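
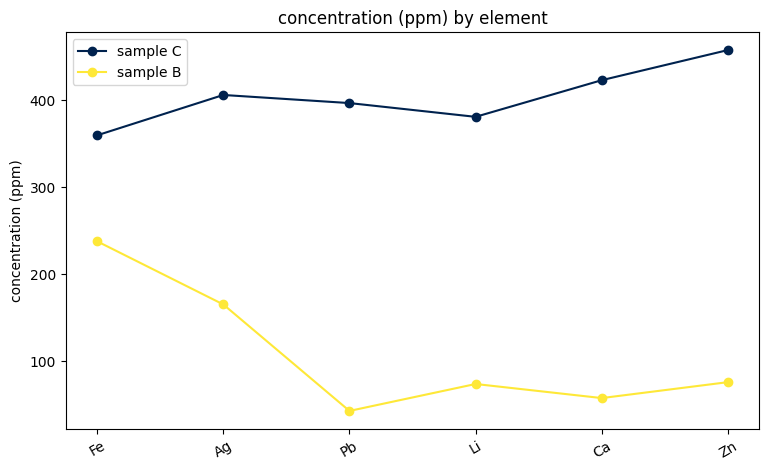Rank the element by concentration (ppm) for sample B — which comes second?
Ag

Top 3 for sample B: Fe ≈ 250, Ag ≈ 150, Zn ≈ 100.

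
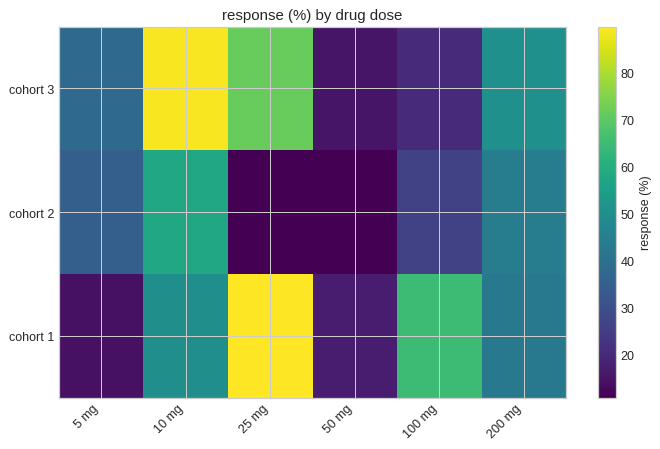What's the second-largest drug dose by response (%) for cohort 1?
100 mg

Top 3 for cohort 1: 25 mg ≈ 90, 100 mg ≈ 60, 10 mg ≈ 50.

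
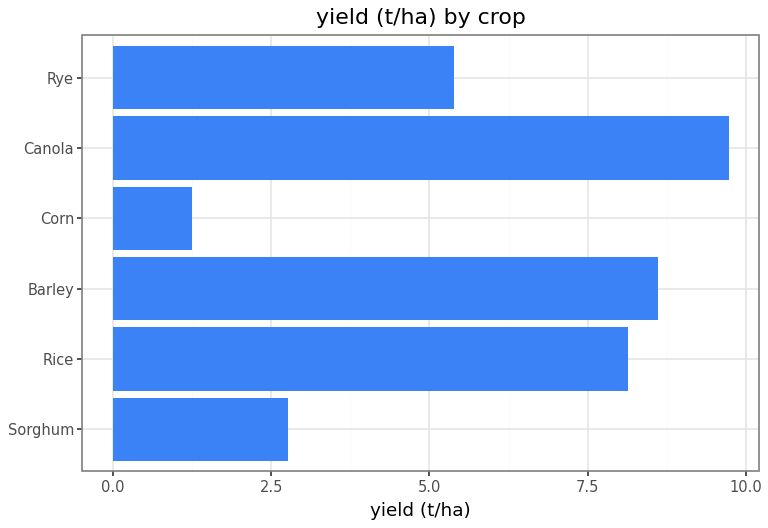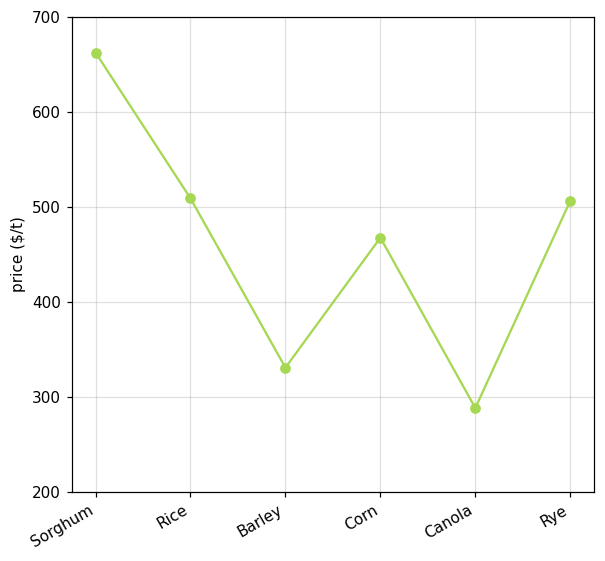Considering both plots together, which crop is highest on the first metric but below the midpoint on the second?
Chart 2 median price ($/t) ≈ 500; below-median crops: Barley, Corn, Canola. Among those, Canola has the highest yield (t/ha) (≈ 10).

Canola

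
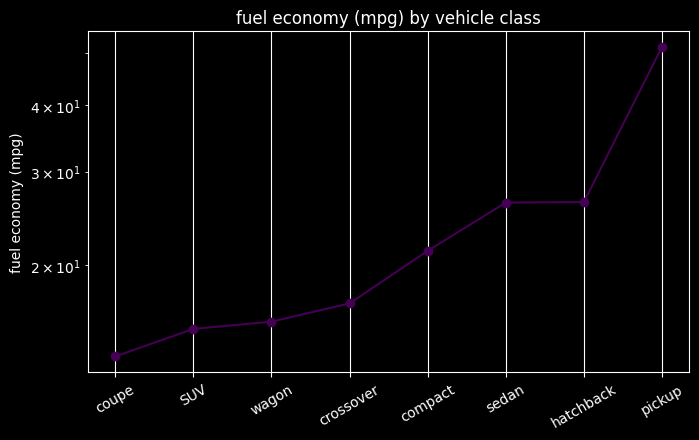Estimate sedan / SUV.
sedan ≈ 25, SUV ≈ 15; 25/15 ≈ 1.67.

≈ 1.67×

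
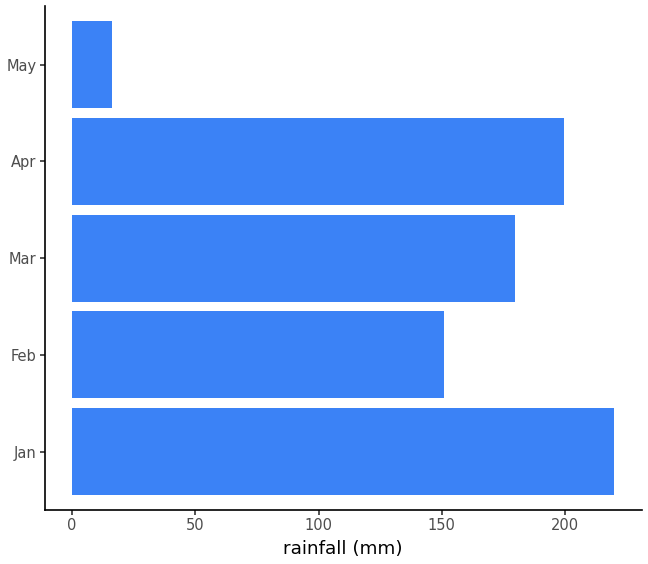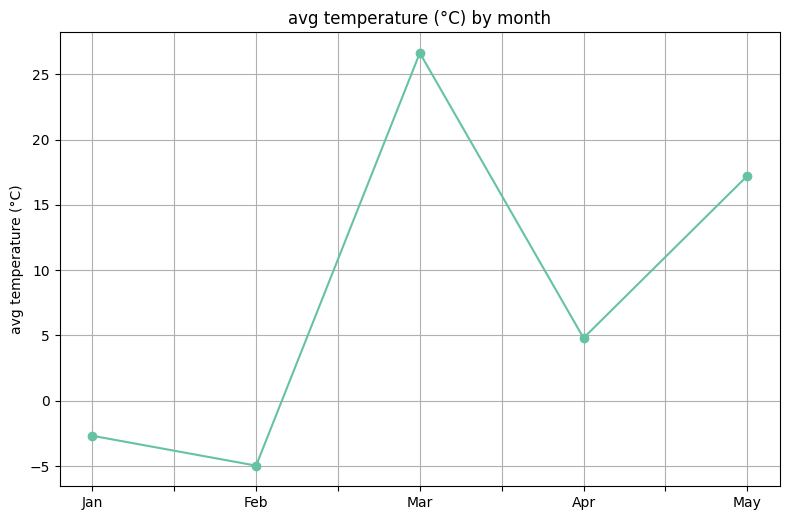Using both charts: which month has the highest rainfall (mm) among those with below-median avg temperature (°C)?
Chart 2 median avg temperature (°C) ≈ 5; below-median months: Jan, Feb. Among those, Jan has the highest rainfall (mm) (≈ 225).

Jan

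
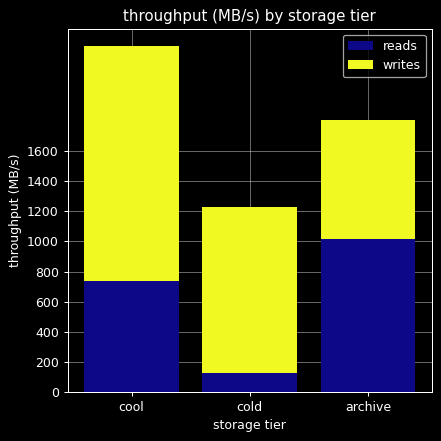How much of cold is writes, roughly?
≈ 1000

writes top ≈ 1200, bottom ≈ 200; segment ≈ 1000.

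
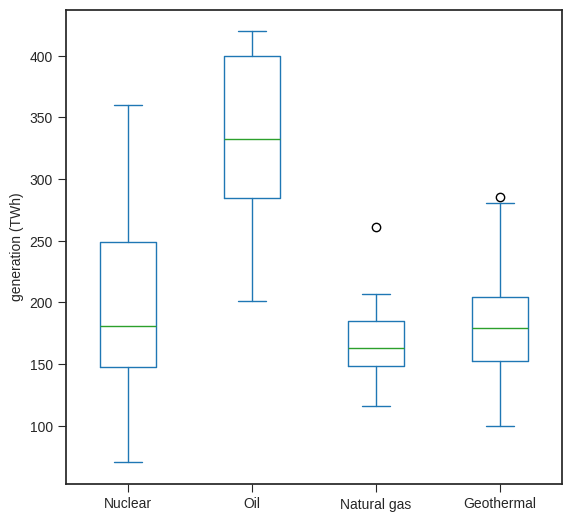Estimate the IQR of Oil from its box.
≈ 120

Q3 ≈ 400, Q1 ≈ 280; IQR ≈ 120.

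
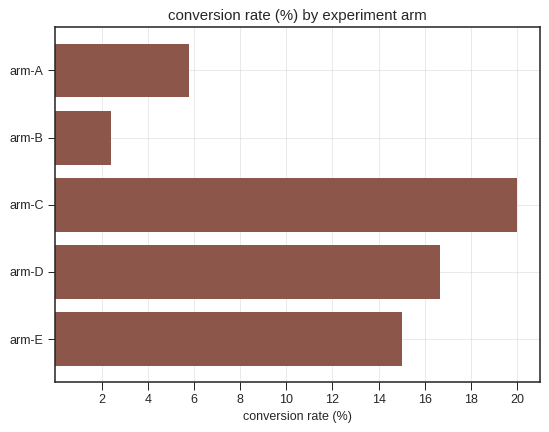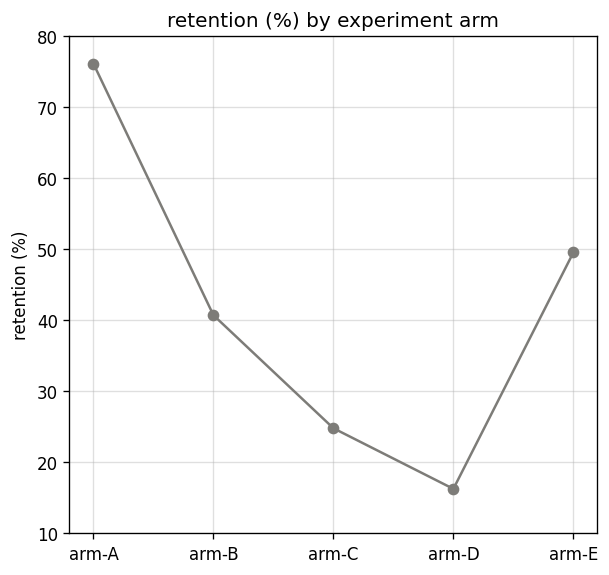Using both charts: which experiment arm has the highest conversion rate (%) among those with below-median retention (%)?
arm-C

Chart 2 median retention (%) ≈ 40; below-median experiment arms: arm-C, arm-D. Among those, arm-C has the highest conversion rate (%) (≈ 20).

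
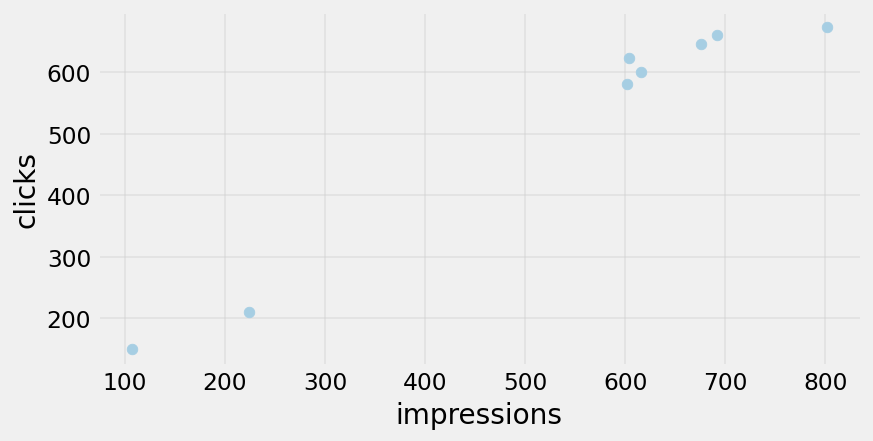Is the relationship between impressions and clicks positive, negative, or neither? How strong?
positive, strong

Points are positively correlated; strong (|r| ≈ 1.0).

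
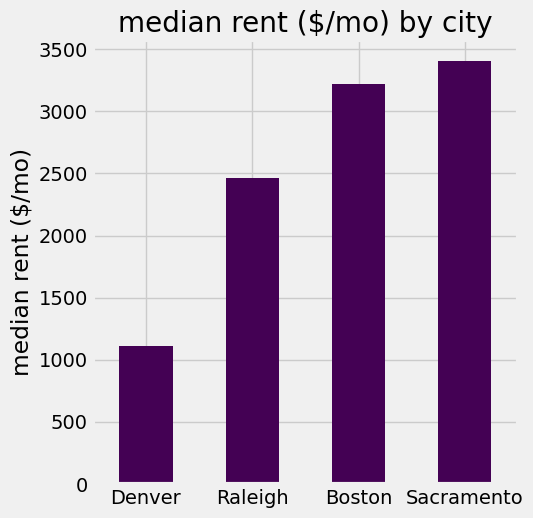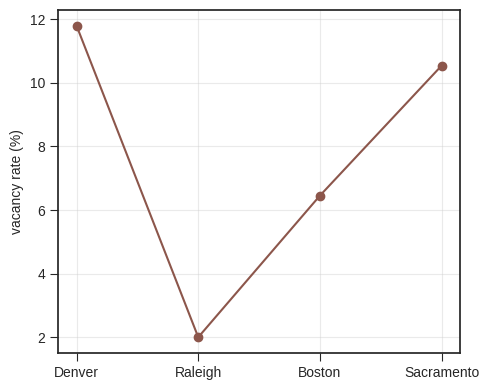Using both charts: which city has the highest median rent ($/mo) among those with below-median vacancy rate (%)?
Chart 2 median vacancy rate (%) ≈ 8; below-median cities: Raleigh, Boston. Among those, Boston has the highest median rent ($/mo) (≈ 3000).

Boston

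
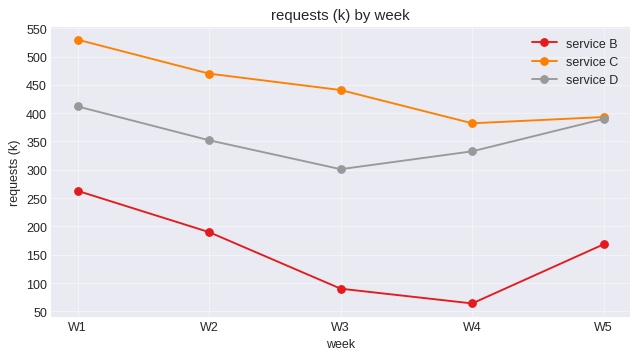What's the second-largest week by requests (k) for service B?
W2

Top 3 for service B: W1 ≈ 250, W2 ≈ 200, W5 ≈ 150.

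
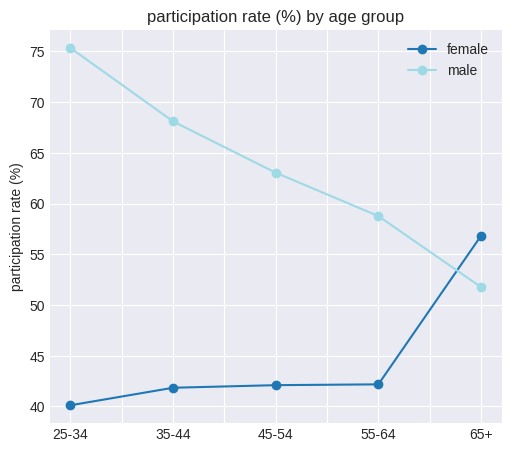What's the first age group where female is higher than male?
55-64: female ≈ 40 vs male ≈ 60 (not yet); 65+: female ≈ 55 vs male ≈ 50 (first crossover).

65+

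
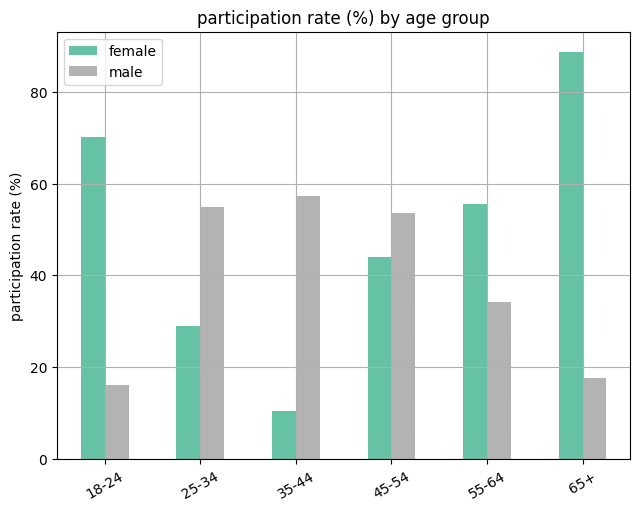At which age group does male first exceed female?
25-34

18-24: male ≈ 20 vs female ≈ 70 (not yet); 25-34: male ≈ 50 vs female ≈ 30 (first crossover).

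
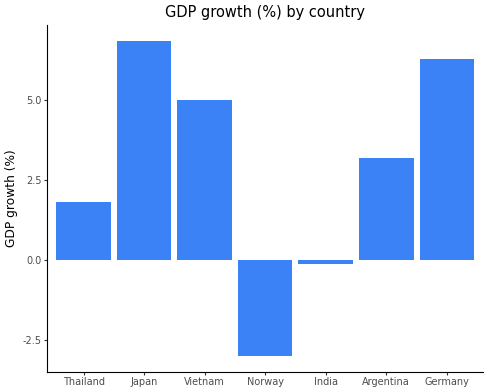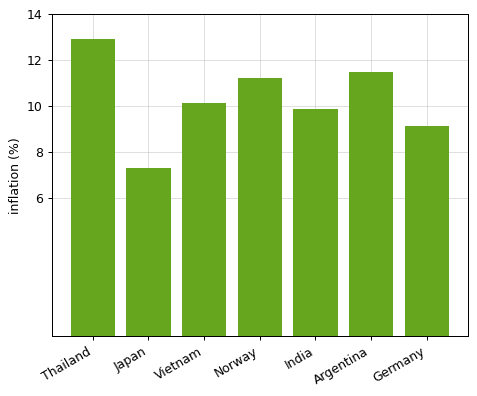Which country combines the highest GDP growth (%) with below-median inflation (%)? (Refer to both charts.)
Japan

Chart 2 median inflation (%) ≈ 10; below-median countries: Japan, India, Germany. Among those, Japan has the highest GDP growth (%) (≈ 7).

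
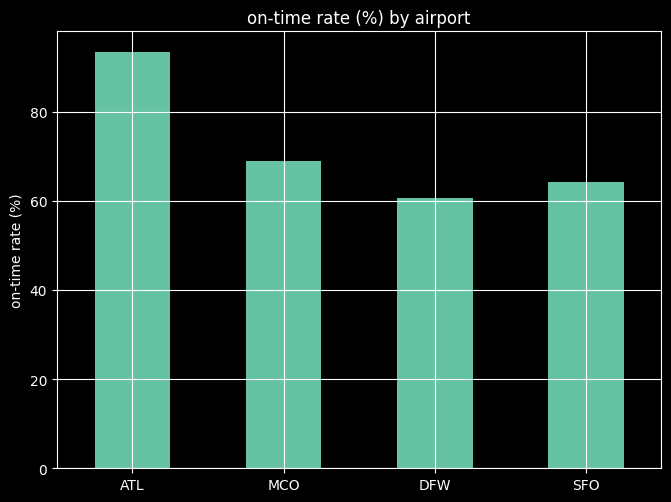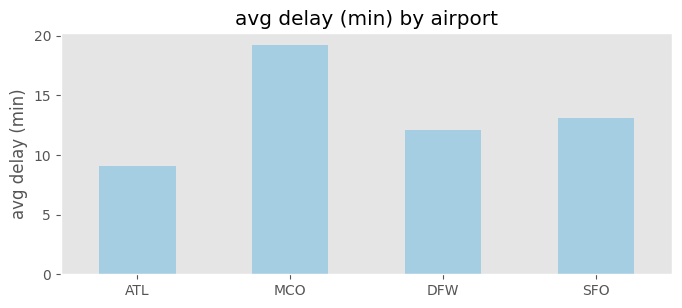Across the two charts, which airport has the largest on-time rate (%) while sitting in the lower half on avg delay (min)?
Chart 2 median avg delay (min) ≈ 12; below-median airports: ATL, DFW. Among those, ATL has the highest on-time rate (%) (≈ 90).

ATL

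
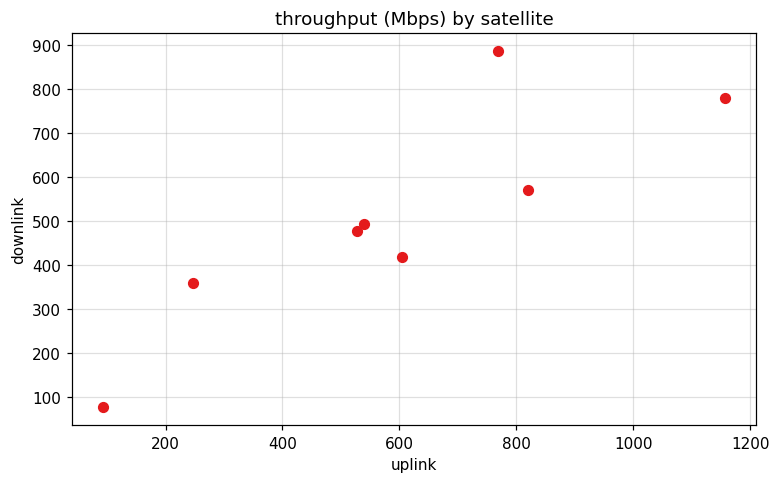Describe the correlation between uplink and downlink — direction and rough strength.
Points are positively correlated; strong (|r| ≈ 0.9).

positive, strong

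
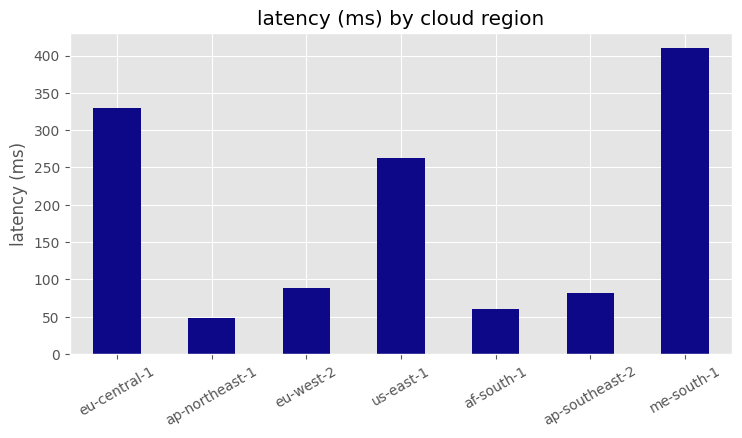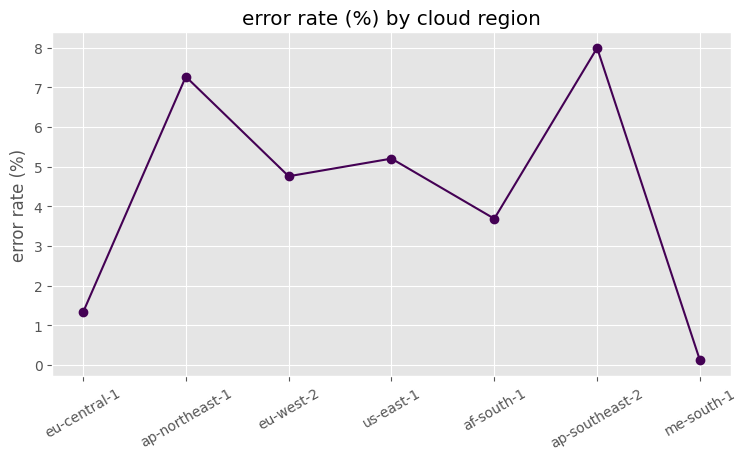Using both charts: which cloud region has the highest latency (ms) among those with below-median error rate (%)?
me-south-1

Chart 2 median error rate (%) ≈ 5; below-median cloud regions: eu-central-1, af-south-1, me-south-1. Among those, me-south-1 has the highest latency (ms) (≈ 400).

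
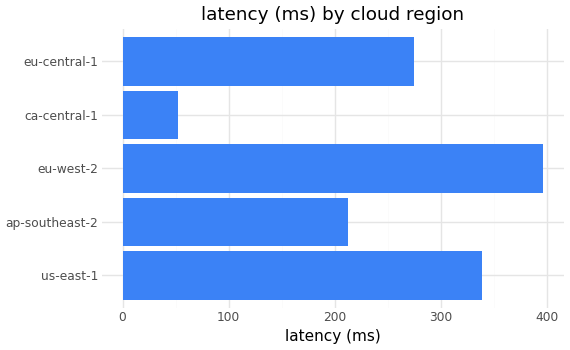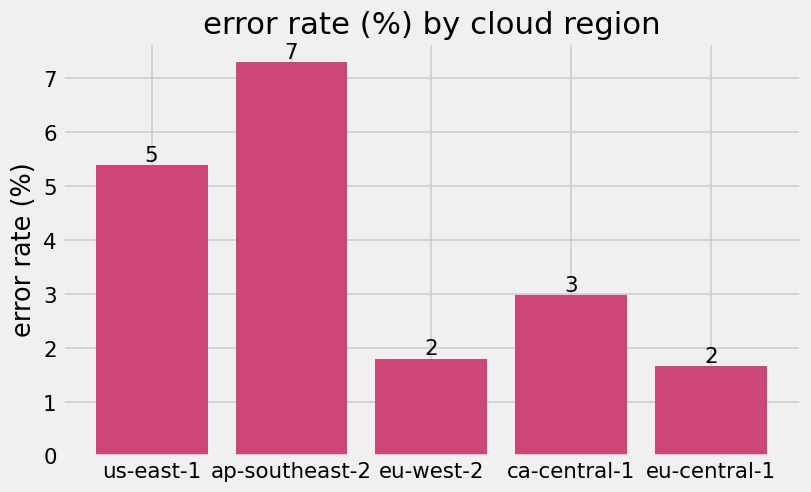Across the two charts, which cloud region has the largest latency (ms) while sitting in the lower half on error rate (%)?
Chart 2 median error rate (%) ≈ 3; below-median cloud regions: eu-west-2, eu-central-1. Among those, eu-west-2 has the highest latency (ms) (≈ 400).

eu-west-2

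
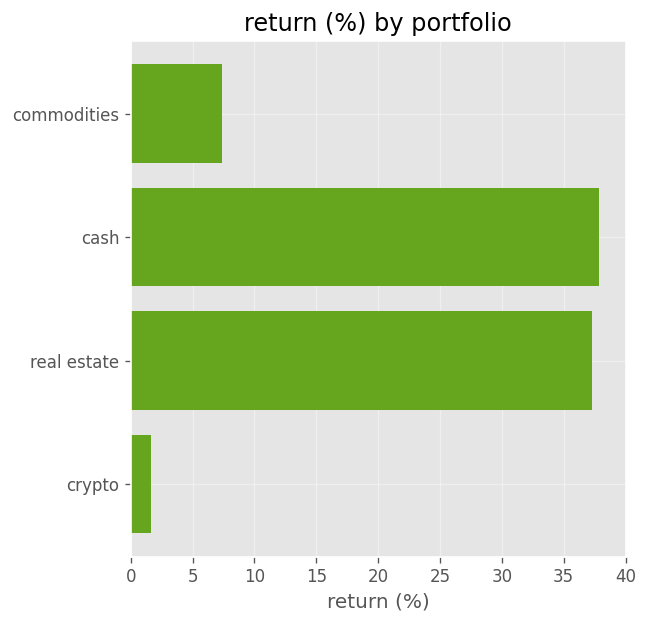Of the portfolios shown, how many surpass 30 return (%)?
Above 30: cash, real estate.

2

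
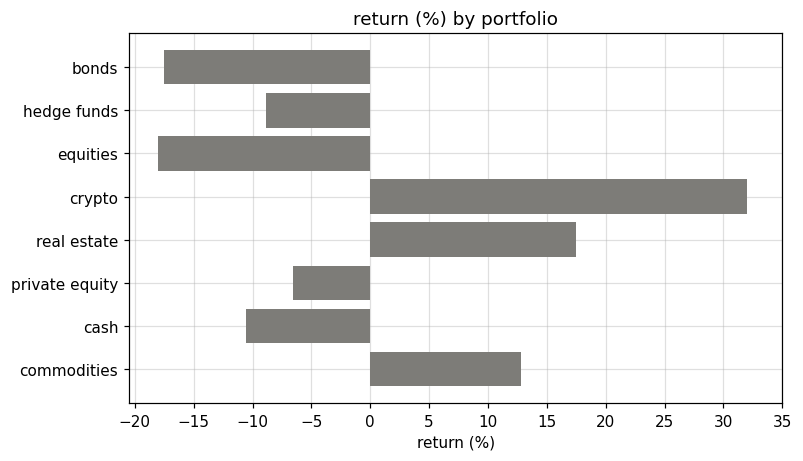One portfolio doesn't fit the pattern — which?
crypto ≈ 30; the rest sit between ≈ -20 and ≈ 15.

crypto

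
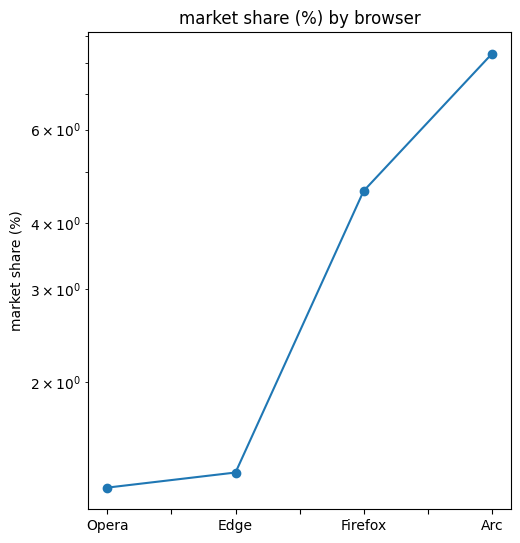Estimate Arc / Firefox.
≈ 1.6×

Arc ≈ 8, Firefox ≈ 5; 8/5 ≈ 1.6.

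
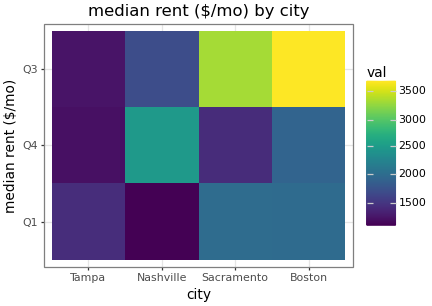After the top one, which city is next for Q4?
Top 3 for Q4: Nashville ≈ 2500, Boston ≈ 2000, Sacramento ≈ 1500.

Boston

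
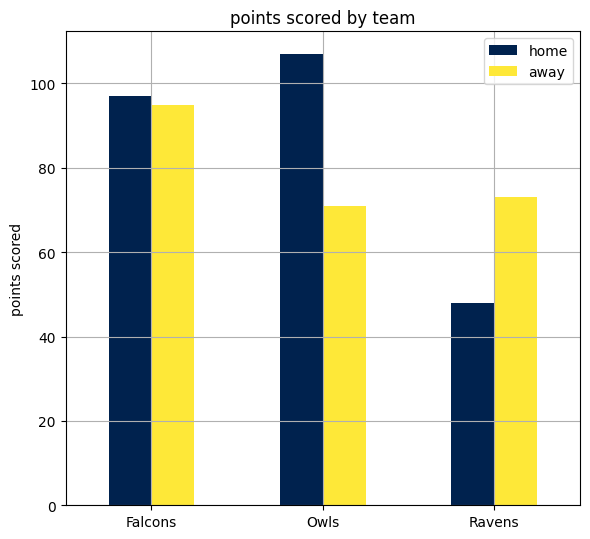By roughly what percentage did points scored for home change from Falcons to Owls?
Falcons ≈ 100, Owls ≈ 110; (110 − 100) / 100 ≈ +10%.

≈ +10%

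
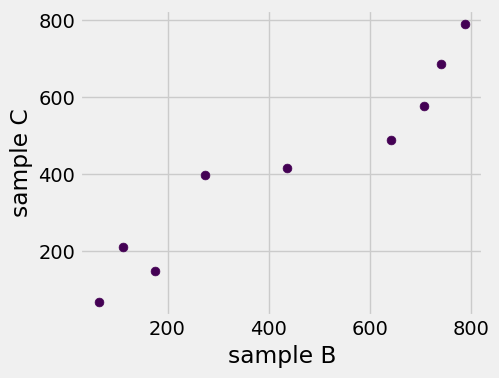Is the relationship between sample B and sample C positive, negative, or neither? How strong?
positive, strong

Points are positively correlated; strong (|r| ≈ 1.0).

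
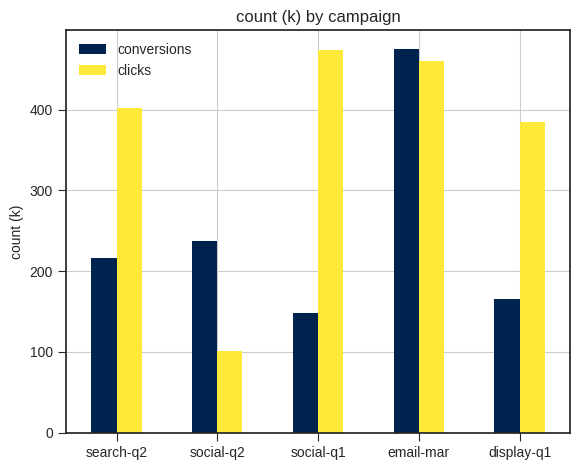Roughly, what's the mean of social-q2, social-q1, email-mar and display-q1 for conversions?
(250 + 150 + 450 + 150) / 4 ≈ 250.

≈ 250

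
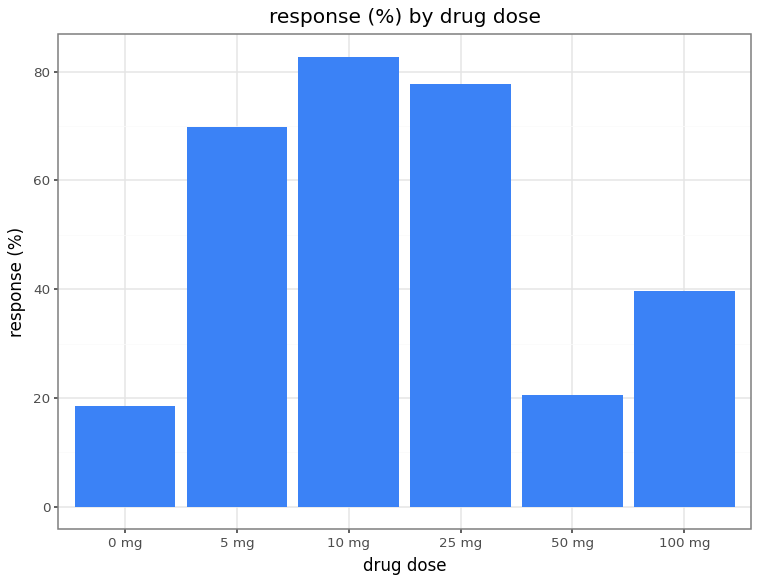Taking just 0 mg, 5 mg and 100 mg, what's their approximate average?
≈ 43

(20 + 70 + 40) / 3 ≈ 43.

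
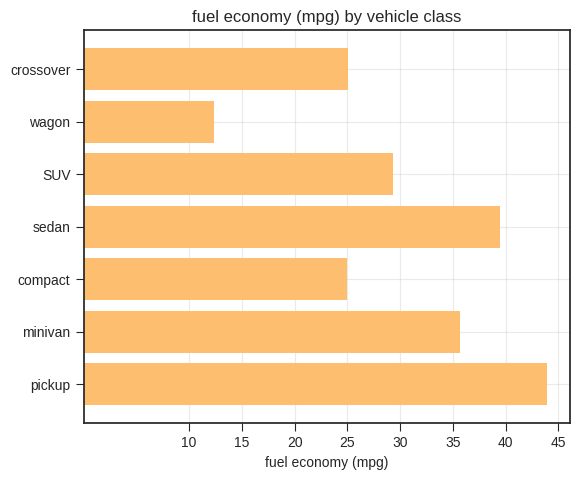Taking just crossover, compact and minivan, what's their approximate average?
≈ 28

(25 + 25 + 35) / 3 ≈ 28.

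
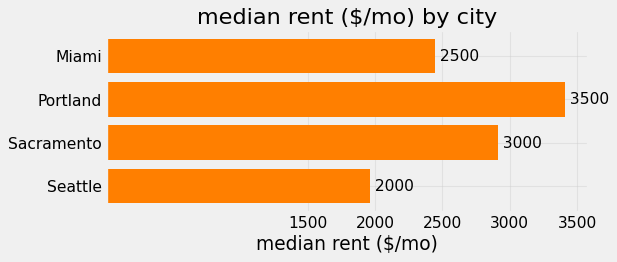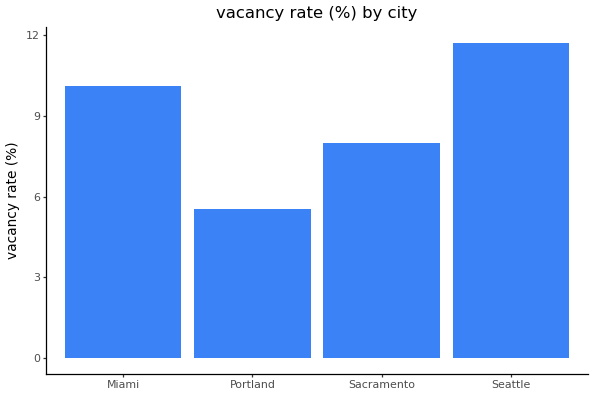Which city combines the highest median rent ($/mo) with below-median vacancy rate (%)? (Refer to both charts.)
Chart 2 median vacancy rate (%) ≈ 10; below-median cities: Portland, Sacramento. Among those, Portland has the highest median rent ($/mo) (≈ 3500).

Portland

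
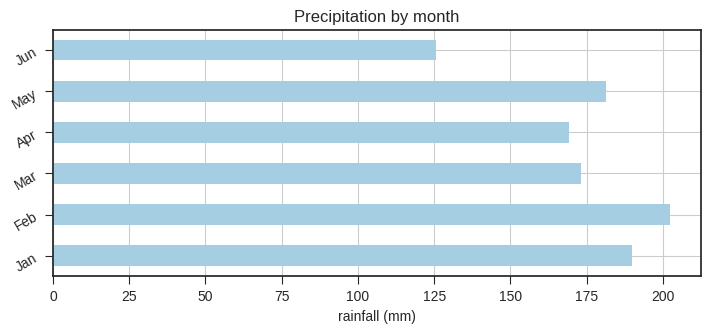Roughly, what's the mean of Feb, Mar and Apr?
≈ 180

(200 + 180 + 160) / 3 ≈ 180.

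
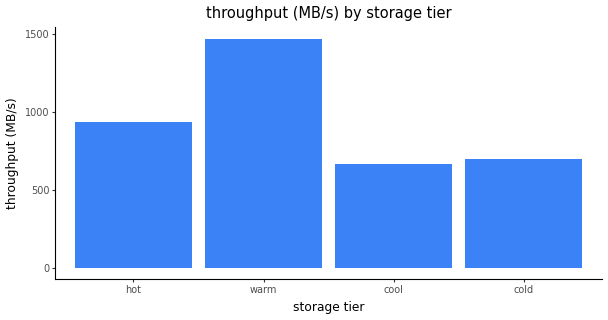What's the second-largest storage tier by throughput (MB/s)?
Top 3: warm ≈ 1400, hot ≈ 1000, cold ≈ 600.

hot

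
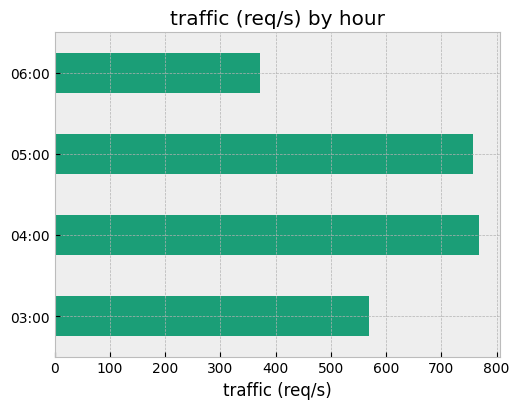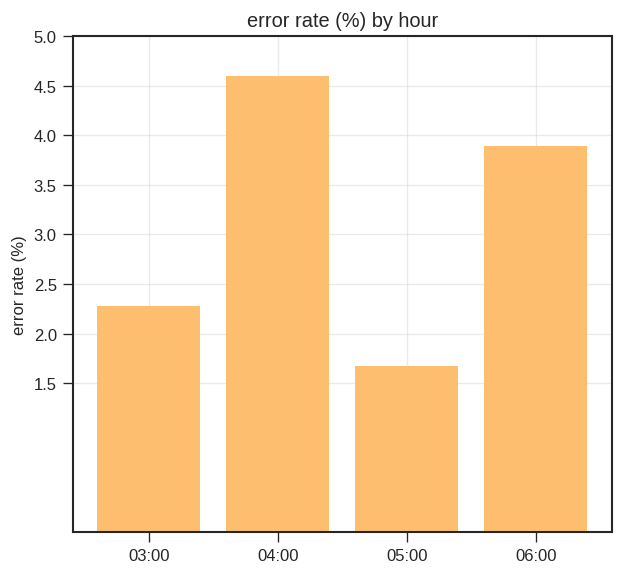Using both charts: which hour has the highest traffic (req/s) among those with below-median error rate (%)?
05:00

Chart 2 median error rate (%) ≈ 3; below-median hours: 03:00, 05:00. Among those, 05:00 has the highest traffic (req/s) (≈ 800).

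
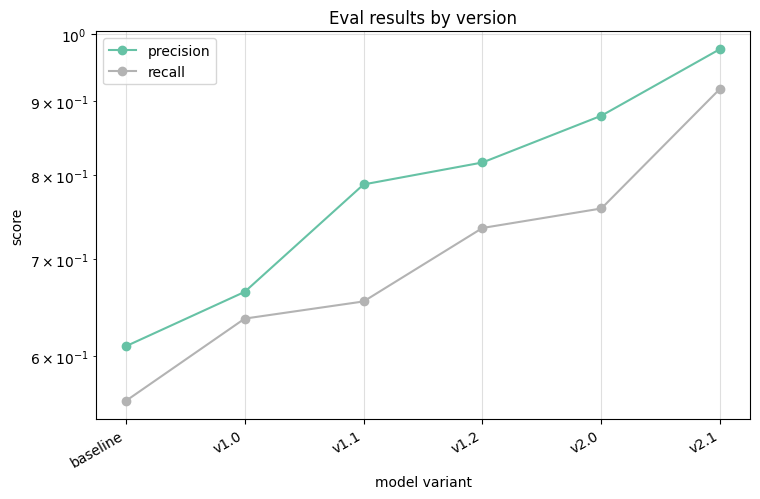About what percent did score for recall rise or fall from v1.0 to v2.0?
v1.0 ≈ 0.65, v2.0 ≈ 0.75; (0.75 − 0.65) / 0.65 ≈ +15.4%.

≈ +15.4%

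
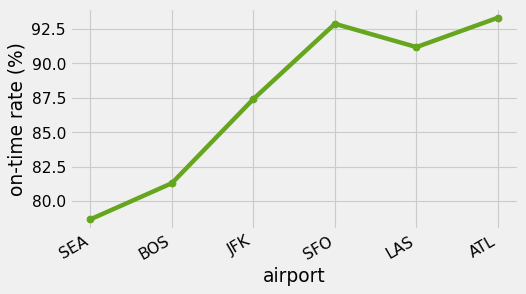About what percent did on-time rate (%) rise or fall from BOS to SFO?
≈ +12.2%

BOS ≈ 82, SFO ≈ 92; (92 − 82) / 82 ≈ +12.2%.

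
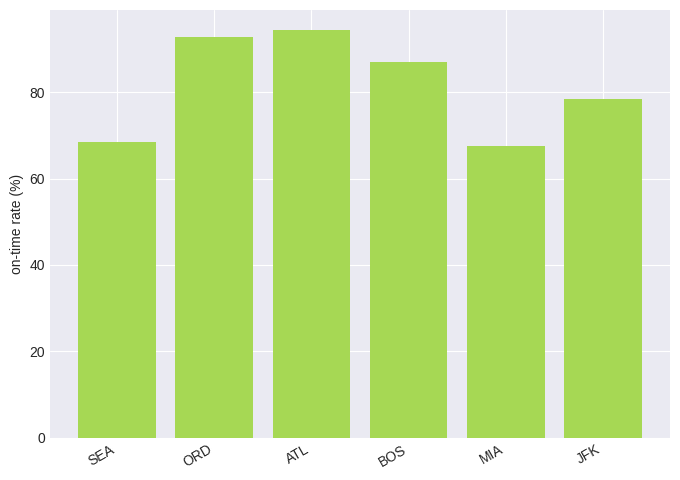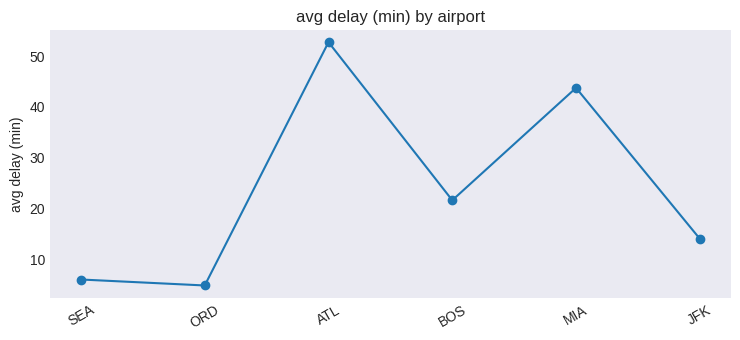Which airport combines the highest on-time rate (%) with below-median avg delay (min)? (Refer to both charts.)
ORD

Chart 2 median avg delay (min) ≈ 20; below-median airports: SEA, ORD, JFK. Among those, ORD has the highest on-time rate (%) (≈ 90).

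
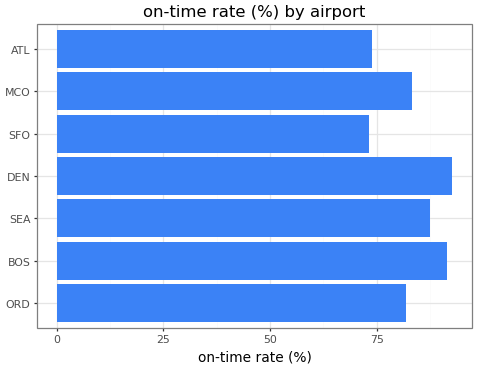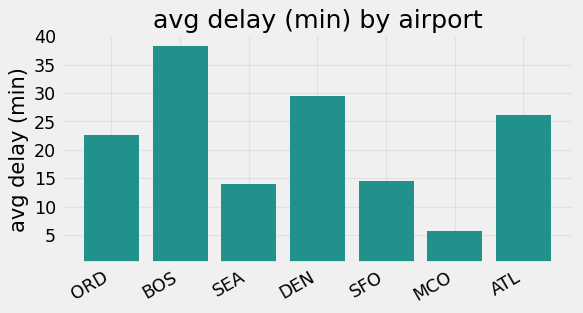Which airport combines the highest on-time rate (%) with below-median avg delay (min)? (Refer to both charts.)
SEA

Chart 2 median avg delay (min) ≈ 25; below-median airports: SEA, SFO, MCO. Among those, SEA has the highest on-time rate (%) (≈ 90).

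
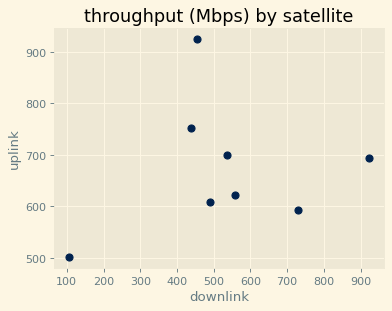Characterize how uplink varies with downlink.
no clear correlation

Points are roughly uncorrelated; weak (|r| ≈ 0.2).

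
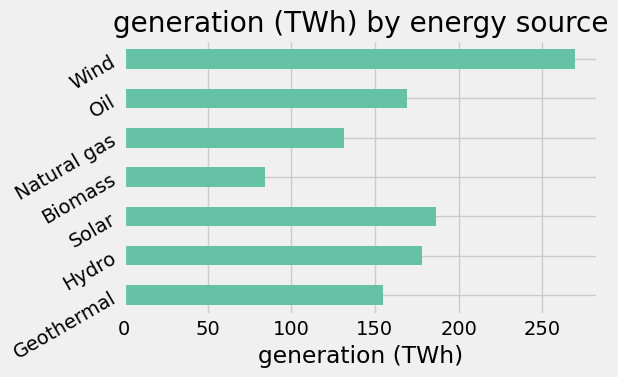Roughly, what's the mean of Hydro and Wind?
(175 + 275) / 2 ≈ 225.

≈ 225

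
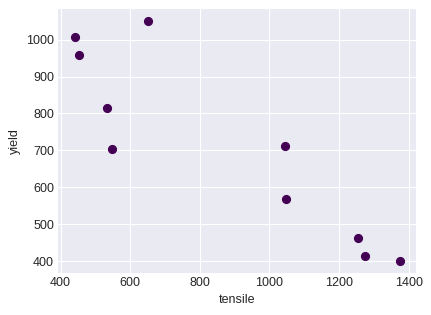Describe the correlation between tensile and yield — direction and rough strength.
negative, strong

Points are negatively correlated; strong (|r| ≈ 0.9).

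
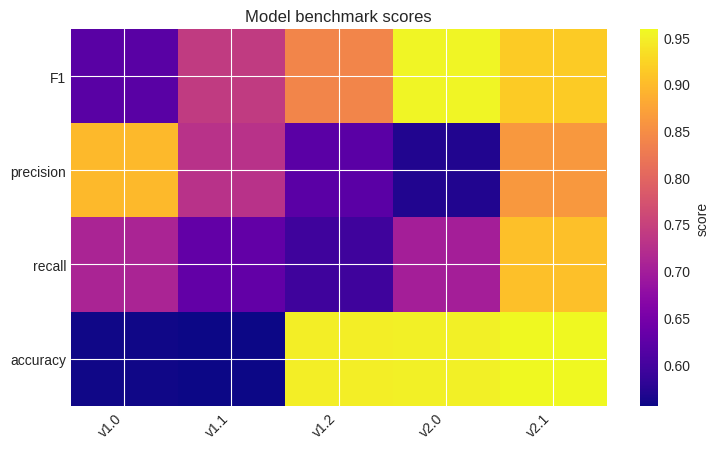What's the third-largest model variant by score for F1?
Top 4 for F1: v2.0 ≈ 0.95, v2.1 ≈ 0.90, v1.2 ≈ 0.85, v1.1 ≈ 0.75.

v1.2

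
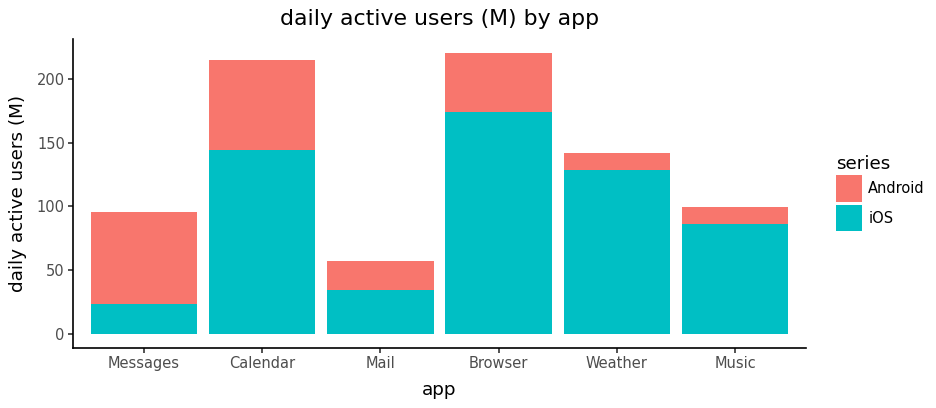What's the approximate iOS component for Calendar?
≈ 140

iOS top ≈ 140, bottom ≈ 0; segment ≈ 140.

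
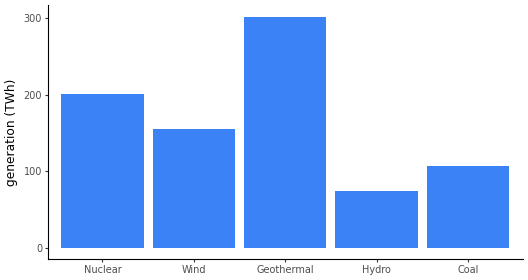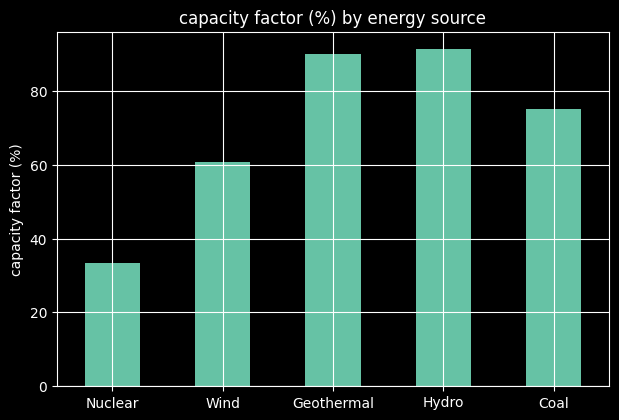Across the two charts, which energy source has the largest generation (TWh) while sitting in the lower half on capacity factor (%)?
Chart 2 median capacity factor (%) ≈ 80; below-median energy sources: Nuclear, Wind. Among those, Nuclear has the highest generation (TWh) (≈ 200).

Nuclear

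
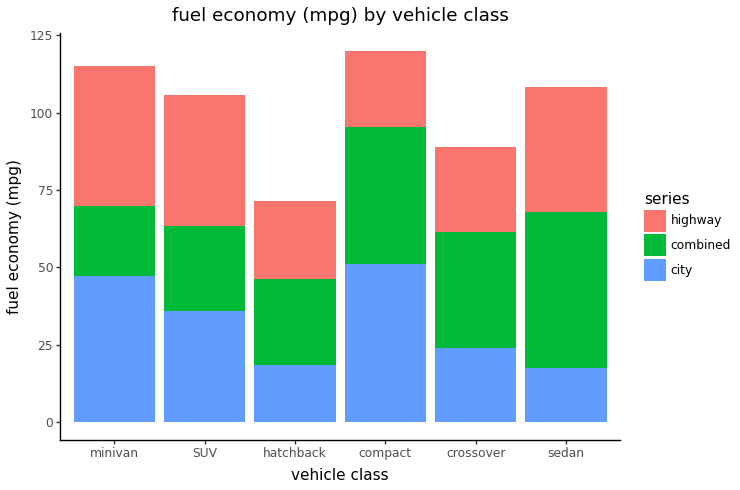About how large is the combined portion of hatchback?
≈ 30

combined top ≈ 50, bottom ≈ 20; segment ≈ 30.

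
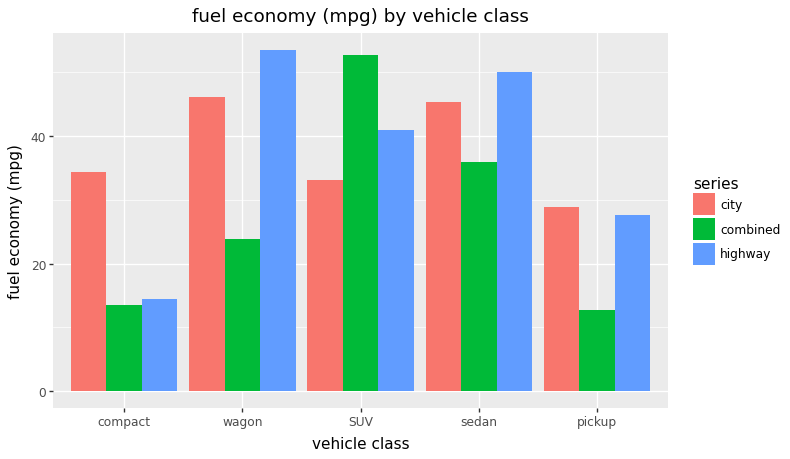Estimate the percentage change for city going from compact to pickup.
compact ≈ 35, pickup ≈ 30; (30 − 35) / 35 ≈ -14.3%.

≈ -14.3%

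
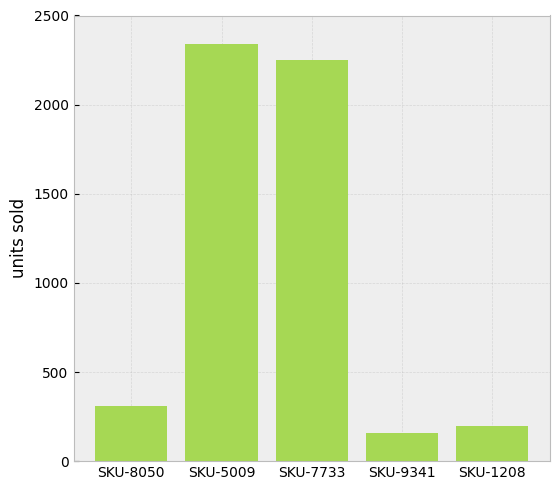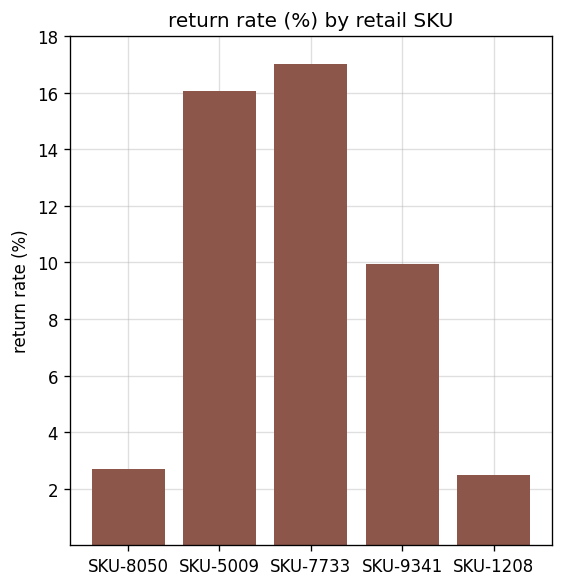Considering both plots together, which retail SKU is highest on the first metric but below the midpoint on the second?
SKU-8050

Chart 2 median return rate (%) ≈ 10; below-median retail SKUs: SKU-8050, SKU-1208. Among those, SKU-8050 has the highest units sold (≈ 500).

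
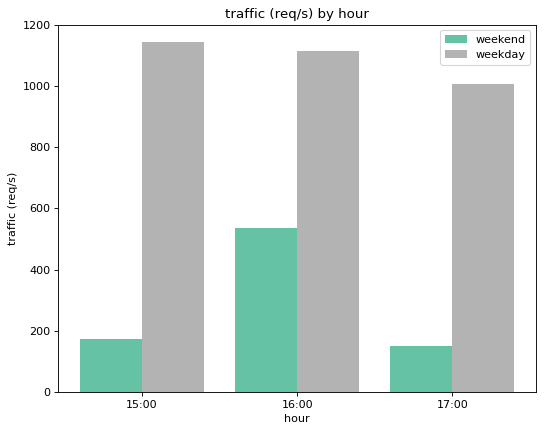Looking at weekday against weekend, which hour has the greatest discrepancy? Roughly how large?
15:00: weekday ≈ 1100, weekend ≈ 200 → gap ≈ 900. Next-largest (17:00) is only ≈ 800.

15:00, ≈ 900 req/s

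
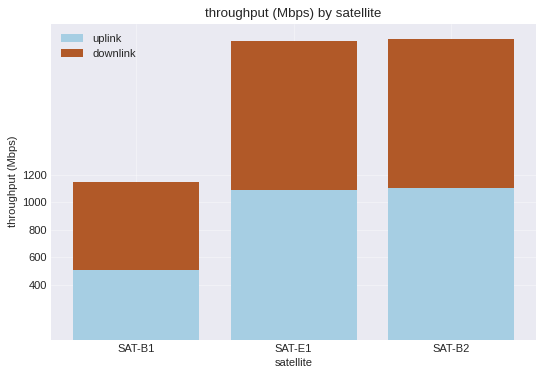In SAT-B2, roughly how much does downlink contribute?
downlink top ≈ 2200, bottom ≈ 1200; segment ≈ 1000.

≈ 1000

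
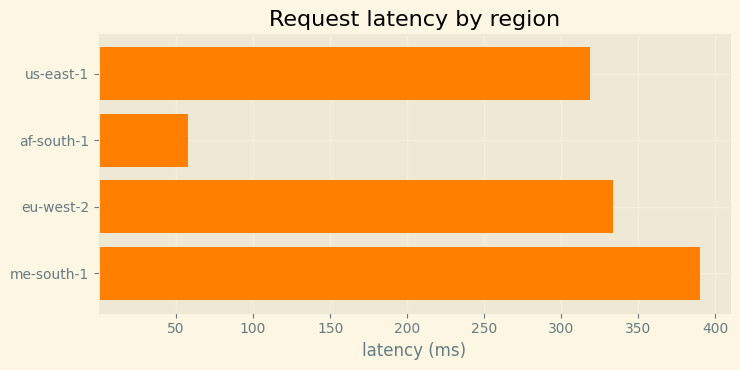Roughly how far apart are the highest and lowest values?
≈ 350

Max me-south-1 ≈ 400, min af-south-1 ≈ 50; range ≈ 350.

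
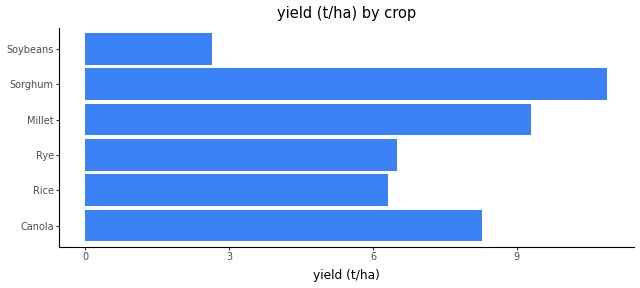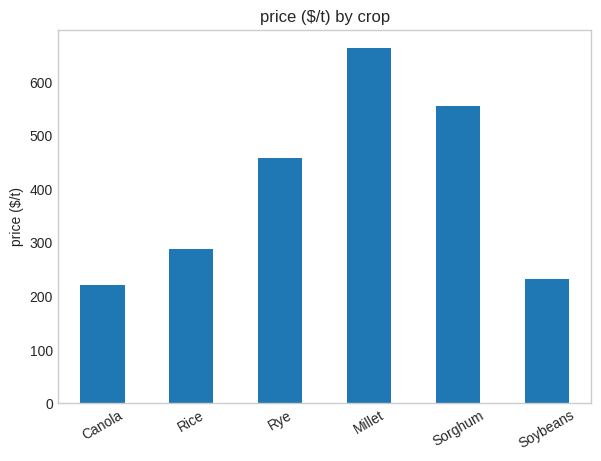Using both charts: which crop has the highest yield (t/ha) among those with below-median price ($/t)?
Chart 2 median price ($/t) ≈ 400; below-median crops: Canola, Rice, Soybeans. Among those, Canola has the highest yield (t/ha) (≈ 8).

Canola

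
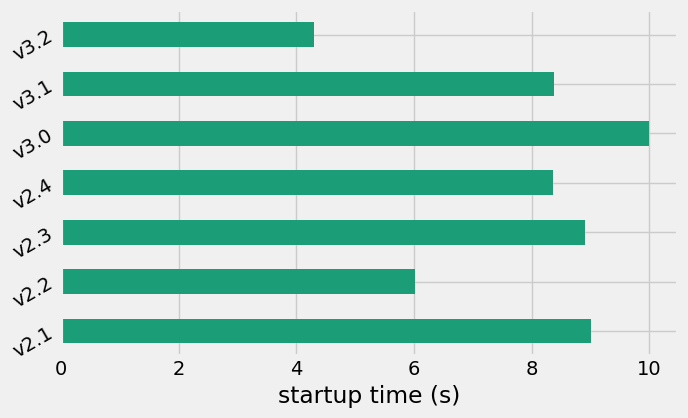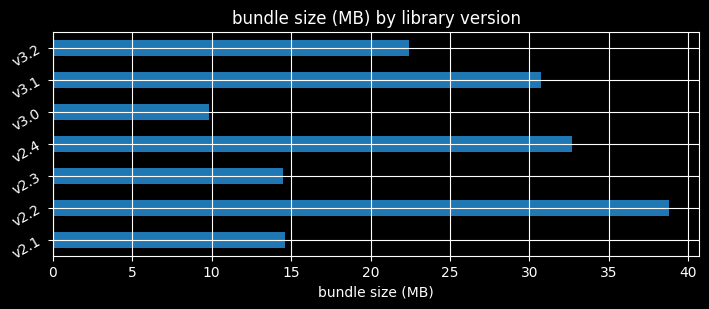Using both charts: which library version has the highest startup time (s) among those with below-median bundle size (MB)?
v3.0

Chart 2 median bundle size (MB) ≈ 20; below-median library versions: v2.1, v2.3, v3.0. Among those, v3.0 has the highest startup time (s) (≈ 10).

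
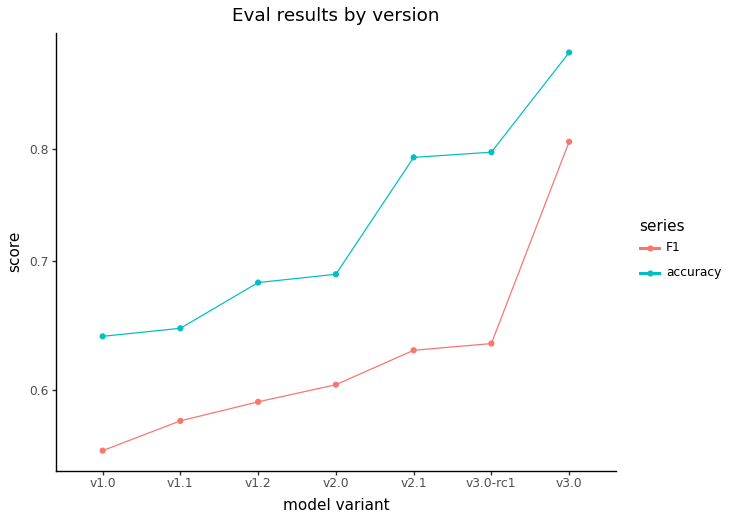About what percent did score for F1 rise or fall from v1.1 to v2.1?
v1.1 ≈ 0.60, v2.1 ≈ 0.65; (0.65 − 0.60) / 0.60 ≈ +8.3%.

≈ +8.3%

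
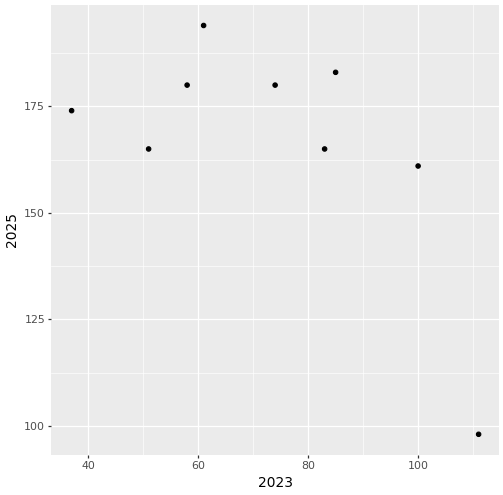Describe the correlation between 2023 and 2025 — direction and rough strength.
negative, moderate

Points are negatively correlated; moderate (|r| ≈ 0.6).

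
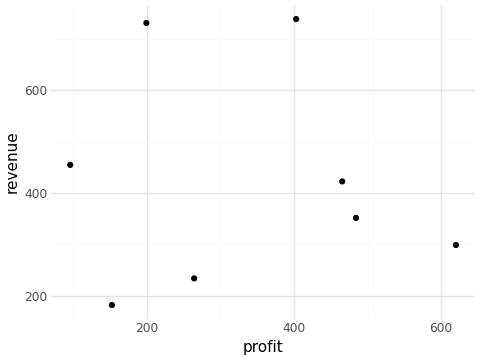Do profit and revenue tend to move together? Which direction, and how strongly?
Points are roughly uncorrelated; weak (|r| ≈ 0.1).

no clear correlation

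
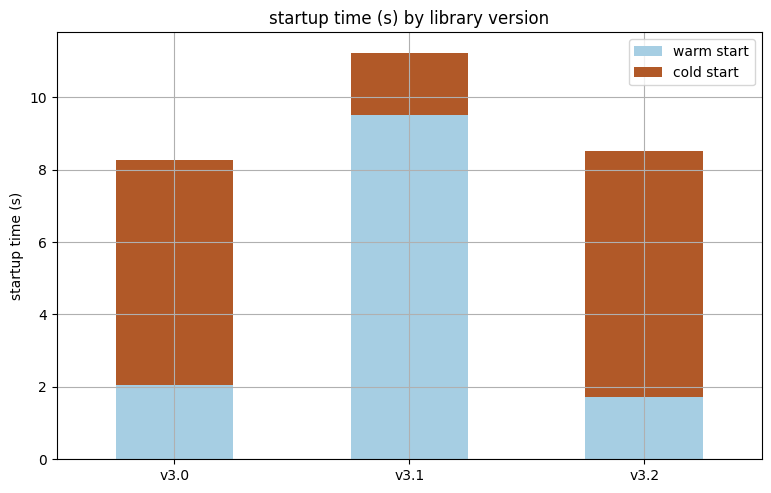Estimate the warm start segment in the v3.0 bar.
warm start top ≈ 2, bottom ≈ 0; segment ≈ 2.

≈ 2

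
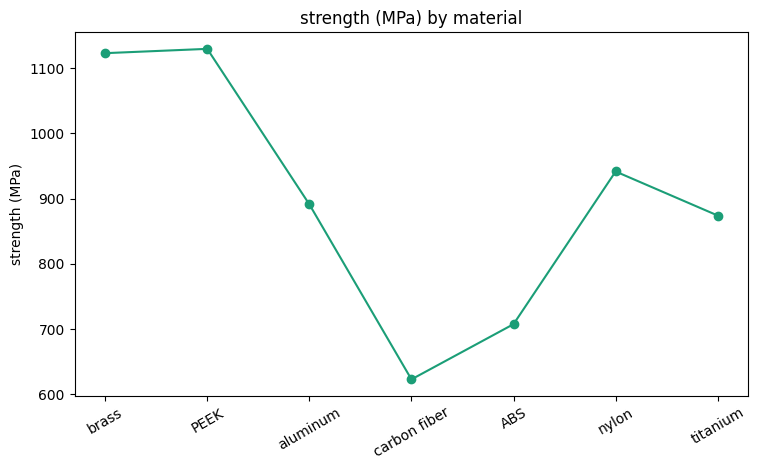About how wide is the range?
Max PEEK ≈ 1150, min carbon fiber ≈ 600; range ≈ 550.

≈ 550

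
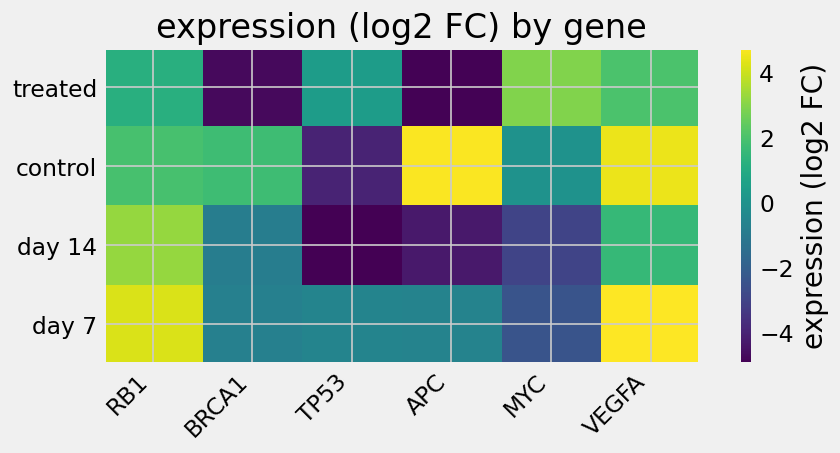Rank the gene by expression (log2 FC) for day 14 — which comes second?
Top 3 for day 14: RB1 ≈ 3, VEGFA ≈ 2, BRCA1 ≈ -1.

VEGFA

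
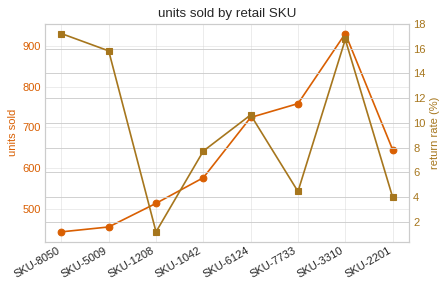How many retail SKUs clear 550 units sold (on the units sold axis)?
Above 550: SKU-1042, SKU-6124, SKU-7733, SKU-3310, SKU-2201.

5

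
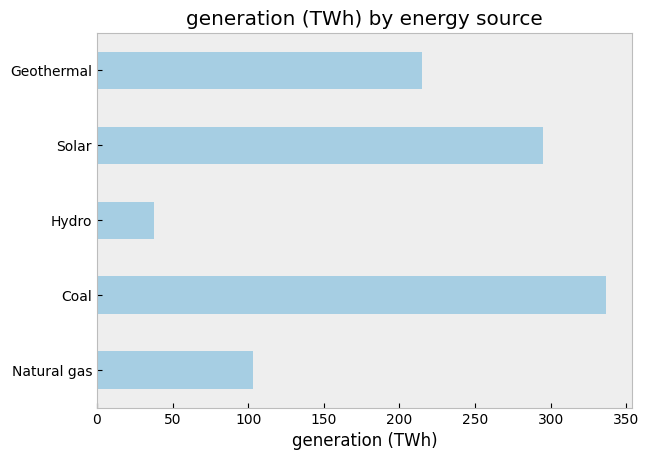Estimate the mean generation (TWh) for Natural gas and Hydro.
≈ 75

(100 + 50) / 2 ≈ 75.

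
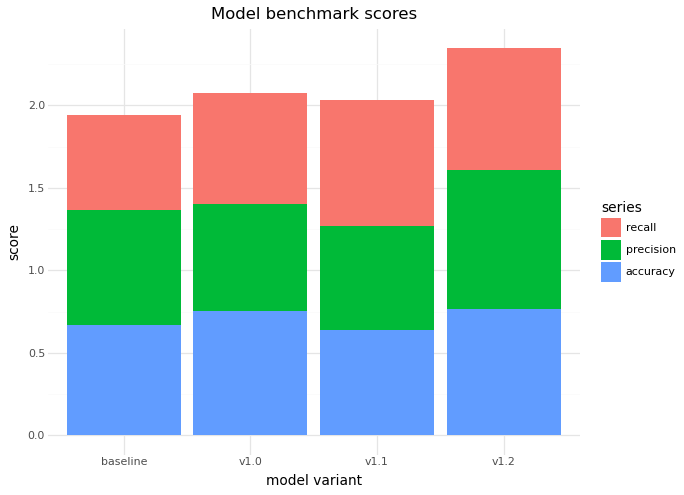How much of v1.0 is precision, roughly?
≈ 0.6

precision top ≈ 1.4, bottom ≈ 0.8; segment ≈ 0.6.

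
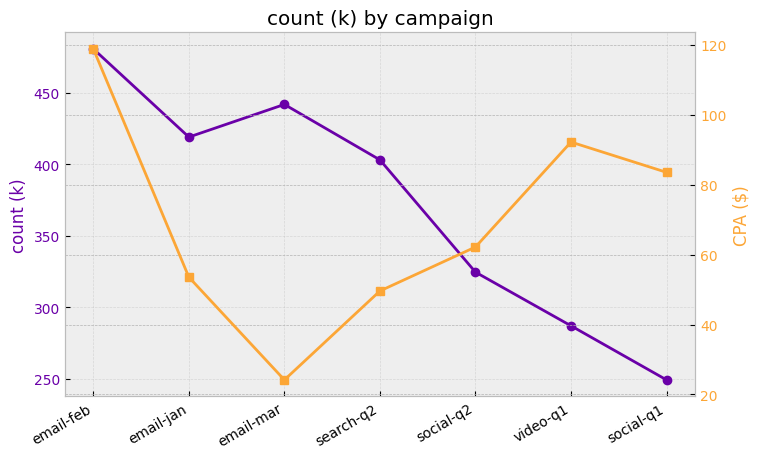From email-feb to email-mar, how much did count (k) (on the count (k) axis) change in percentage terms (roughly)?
email-feb ≈ 480, email-mar ≈ 440; (440 − 480) / 480 ≈ -8.3%.

≈ -8.3%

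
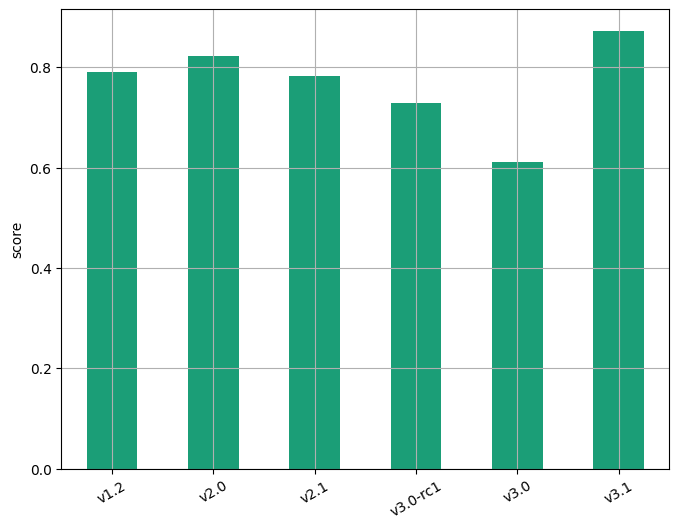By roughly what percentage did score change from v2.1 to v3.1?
≈ +12.5%

v2.1 ≈ 0.8, v3.1 ≈ 0.9; (0.9 − 0.8) / 0.8 ≈ +12.5%.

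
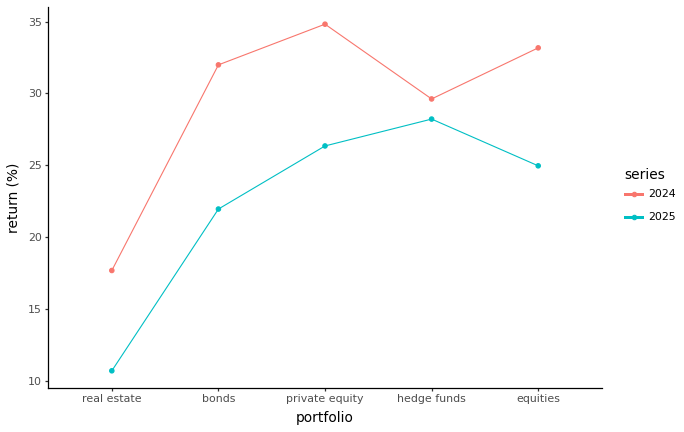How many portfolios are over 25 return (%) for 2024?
Above 25: bonds, private equity, hedge funds, equities.

4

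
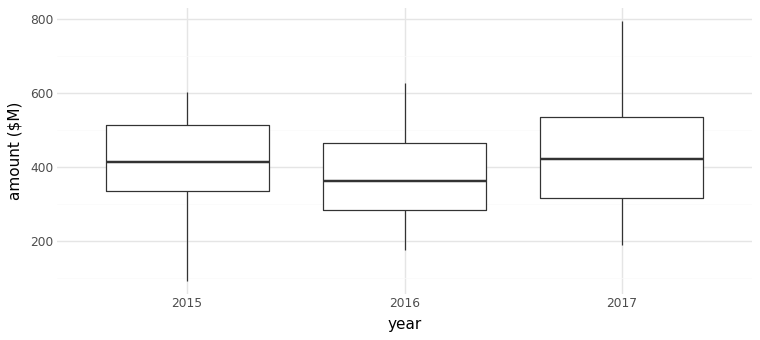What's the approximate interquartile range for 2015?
Q3 ≈ 510, Q1 ≈ 330; IQR ≈ 180.

≈ 180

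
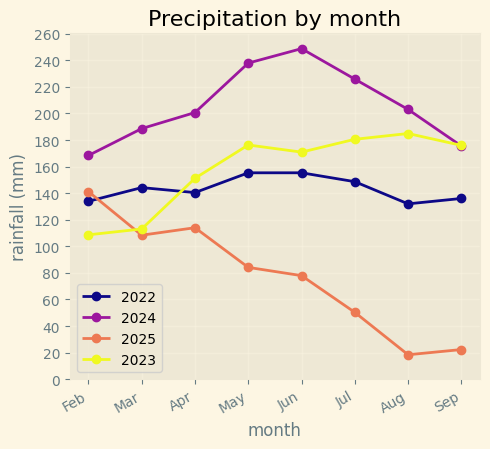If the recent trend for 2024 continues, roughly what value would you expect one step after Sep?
Last three: 220, 200, 180 → slope ≈ -20/step → next ≈ 160.

≈ 160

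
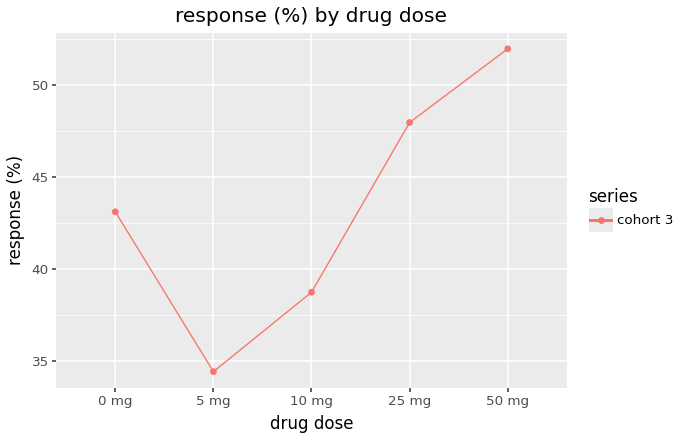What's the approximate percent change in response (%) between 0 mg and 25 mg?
≈ +9.1%

0 mg ≈ 44, 25 mg ≈ 48; (48 − 44) / 44 ≈ +9.1%.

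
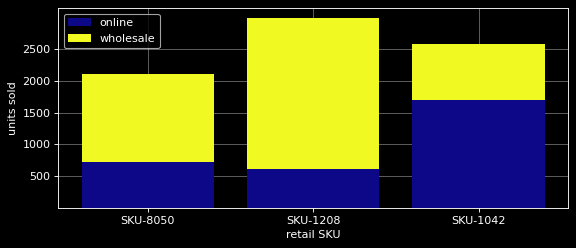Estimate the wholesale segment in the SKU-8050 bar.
wholesale top ≈ 2000, bottom ≈ 500; segment ≈ 1500.

≈ 1500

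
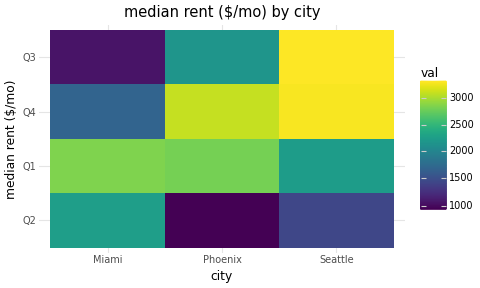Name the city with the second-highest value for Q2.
Seattle

Top 3 for Q2: Miami ≈ 2200, Seattle ≈ 1400, Phoenix ≈ 1000.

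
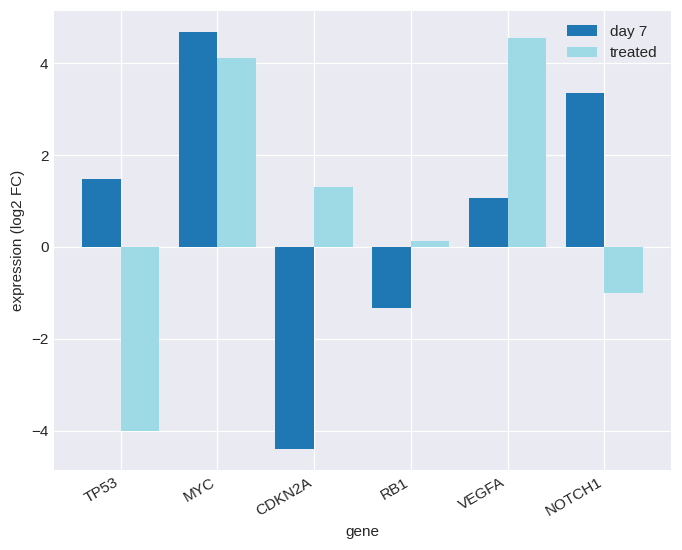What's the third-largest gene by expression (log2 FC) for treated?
Top 4 for treated: VEGFA ≈ 5, MYC ≈ 4, CDKN2A ≈ 1, RB1 ≈ 0.

CDKN2A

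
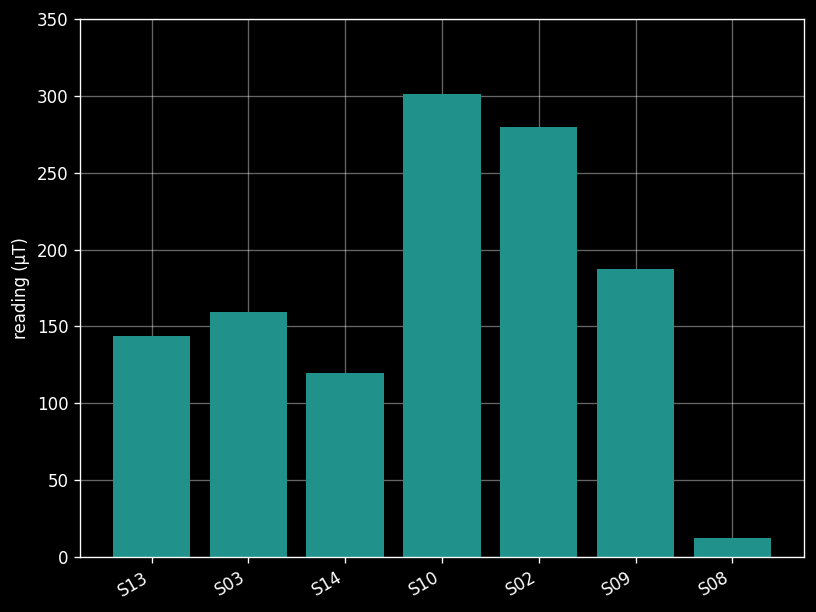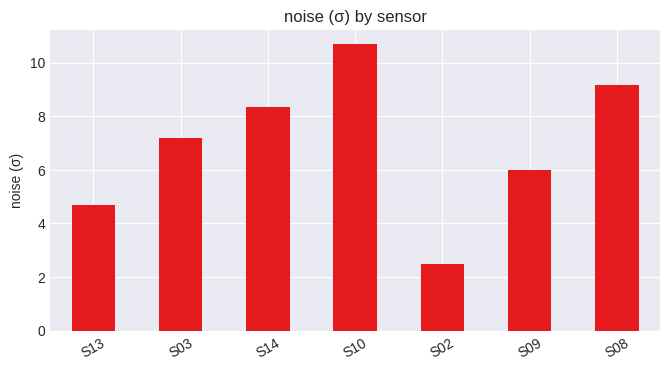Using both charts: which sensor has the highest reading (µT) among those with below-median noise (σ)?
S02

Chart 2 median noise (σ) ≈ 7; below-median sensors: S13, S02, S09. Among those, S02 has the highest reading (µT) (≈ 300).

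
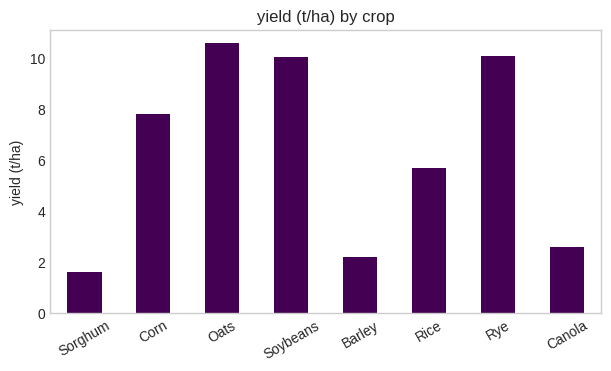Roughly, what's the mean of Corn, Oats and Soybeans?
≈ 10

(8 + 11 + 10) / 3 ≈ 10.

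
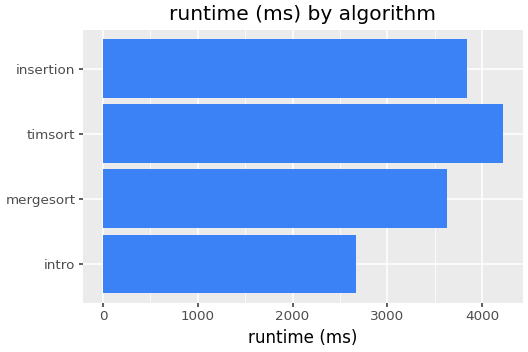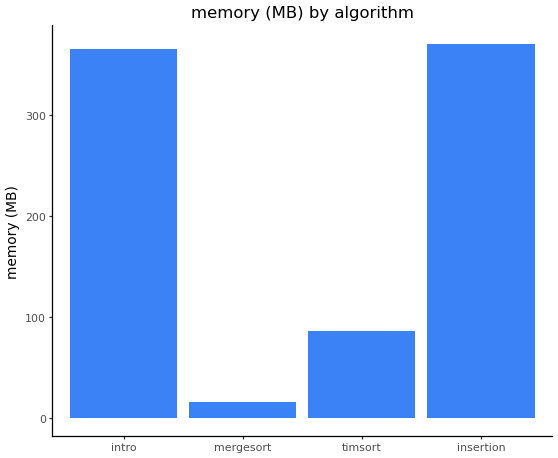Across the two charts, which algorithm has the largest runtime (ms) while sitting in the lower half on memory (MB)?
timsort

Chart 2 median memory (MB) ≈ 250; below-median algorithms: mergesort, timsort. Among those, timsort has the highest runtime (ms) (≈ 4000).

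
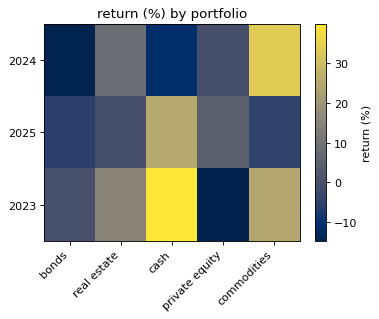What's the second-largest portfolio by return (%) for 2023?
Top 3 for 2023: cash ≈ 40, commodities ≈ 25, real estate ≈ 15.

commodities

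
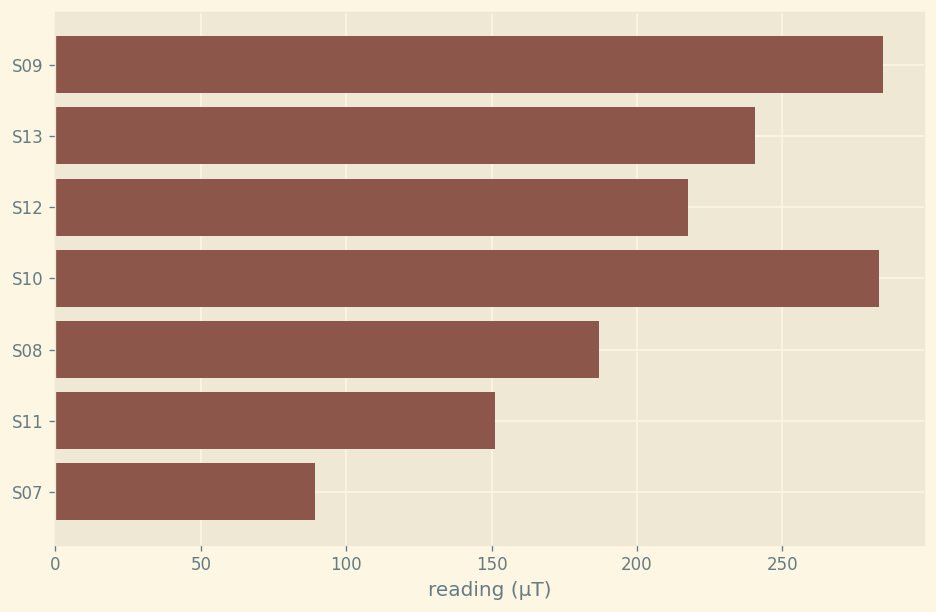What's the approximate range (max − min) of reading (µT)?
Max S09 ≈ 275, min S07 ≈ 100; range ≈ 175.

≈ 175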